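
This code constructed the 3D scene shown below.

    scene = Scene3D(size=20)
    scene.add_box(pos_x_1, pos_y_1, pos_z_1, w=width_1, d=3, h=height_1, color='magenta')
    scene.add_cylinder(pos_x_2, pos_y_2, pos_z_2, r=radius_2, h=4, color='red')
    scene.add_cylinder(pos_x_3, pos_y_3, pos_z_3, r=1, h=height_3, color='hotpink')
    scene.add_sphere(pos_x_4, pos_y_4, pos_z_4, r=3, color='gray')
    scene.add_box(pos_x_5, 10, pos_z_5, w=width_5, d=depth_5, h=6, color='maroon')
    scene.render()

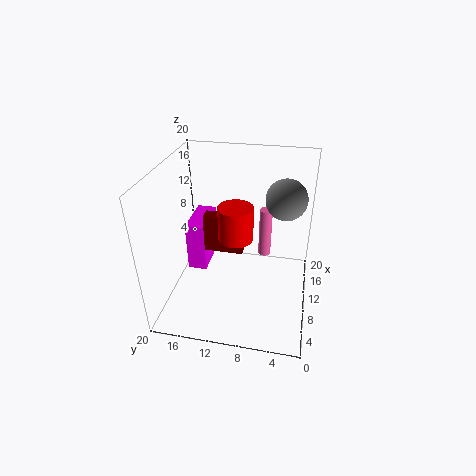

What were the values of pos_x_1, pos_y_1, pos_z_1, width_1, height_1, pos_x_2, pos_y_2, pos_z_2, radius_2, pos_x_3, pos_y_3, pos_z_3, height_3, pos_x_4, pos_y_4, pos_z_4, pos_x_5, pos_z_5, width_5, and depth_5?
pos_x_1 = 13
pos_y_1 = 16
pos_z_1 = 1
width_1 = 7
height_1 = 8
pos_x_2 = 4
pos_y_2 = 9
pos_z_2 = 14
radius_2 = 2
pos_x_3 = 17
pos_y_3 = 7
pos_z_3 = 3
height_3 = 8
pos_x_4 = 15
pos_y_4 = 4
pos_z_4 = 14
pos_x_5 = 13
pos_z_5 = 5
width_5 = 2
depth_5 = 6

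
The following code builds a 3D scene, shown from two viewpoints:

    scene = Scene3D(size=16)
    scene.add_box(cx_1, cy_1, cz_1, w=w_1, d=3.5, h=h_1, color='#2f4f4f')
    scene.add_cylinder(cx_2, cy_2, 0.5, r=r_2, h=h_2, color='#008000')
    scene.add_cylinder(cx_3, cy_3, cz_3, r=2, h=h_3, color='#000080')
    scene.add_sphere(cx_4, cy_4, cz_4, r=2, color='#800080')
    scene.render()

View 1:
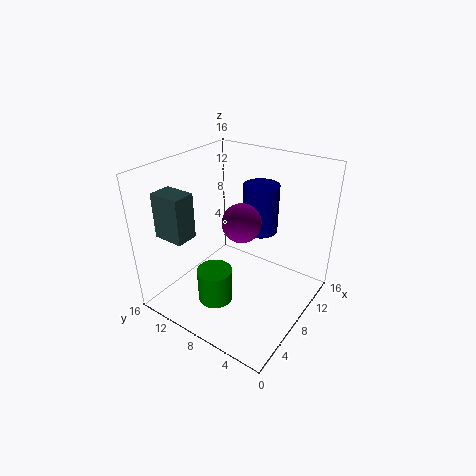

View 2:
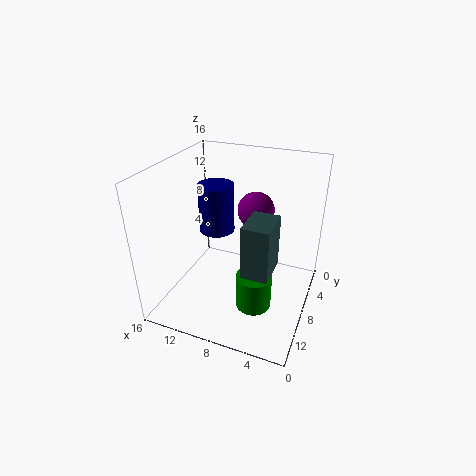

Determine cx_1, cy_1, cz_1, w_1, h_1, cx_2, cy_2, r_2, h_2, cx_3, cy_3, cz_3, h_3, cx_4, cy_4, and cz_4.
cx_1 = 2.5; cy_1 = 11.5; cz_1 = 8.5; w_1 = 2.5; h_1 = 5; cx_2 = 5.5; cy_2 = 9.5; r_2 = 2; h_2 = 4; cx_3 = 11; cy_3 = 7; cz_3 = 8; h_3 = 5.5; cx_4 = 6.5; cy_4 = 6.5; cz_4 = 11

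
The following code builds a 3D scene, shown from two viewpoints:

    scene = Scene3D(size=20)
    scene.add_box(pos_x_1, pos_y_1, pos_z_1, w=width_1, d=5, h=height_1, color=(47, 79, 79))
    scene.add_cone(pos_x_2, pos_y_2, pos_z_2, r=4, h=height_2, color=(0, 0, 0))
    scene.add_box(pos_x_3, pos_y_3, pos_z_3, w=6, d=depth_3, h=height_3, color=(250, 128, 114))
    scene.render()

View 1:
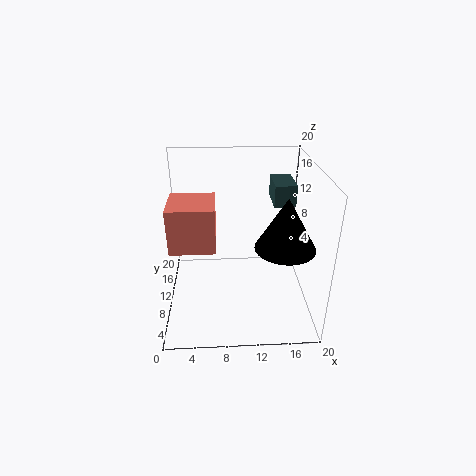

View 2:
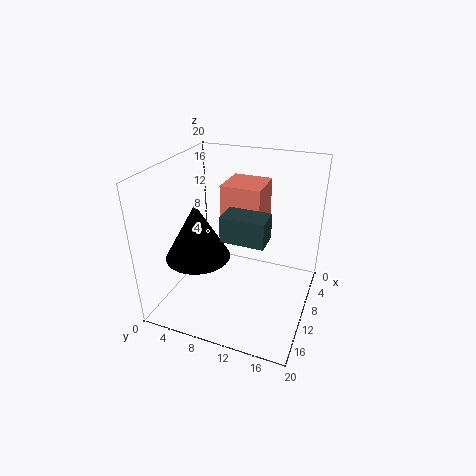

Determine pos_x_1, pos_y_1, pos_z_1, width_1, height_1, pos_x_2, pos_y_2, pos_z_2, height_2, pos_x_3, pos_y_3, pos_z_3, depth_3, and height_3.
pos_x_1 = 15
pos_y_1 = 11
pos_z_1 = 14
width_1 = 3
height_1 = 3
pos_x_2 = 16
pos_y_2 = 7
pos_z_2 = 10
height_2 = 7
pos_x_3 = 1
pos_y_3 = 6
pos_z_3 = 10
depth_3 = 6
height_3 = 6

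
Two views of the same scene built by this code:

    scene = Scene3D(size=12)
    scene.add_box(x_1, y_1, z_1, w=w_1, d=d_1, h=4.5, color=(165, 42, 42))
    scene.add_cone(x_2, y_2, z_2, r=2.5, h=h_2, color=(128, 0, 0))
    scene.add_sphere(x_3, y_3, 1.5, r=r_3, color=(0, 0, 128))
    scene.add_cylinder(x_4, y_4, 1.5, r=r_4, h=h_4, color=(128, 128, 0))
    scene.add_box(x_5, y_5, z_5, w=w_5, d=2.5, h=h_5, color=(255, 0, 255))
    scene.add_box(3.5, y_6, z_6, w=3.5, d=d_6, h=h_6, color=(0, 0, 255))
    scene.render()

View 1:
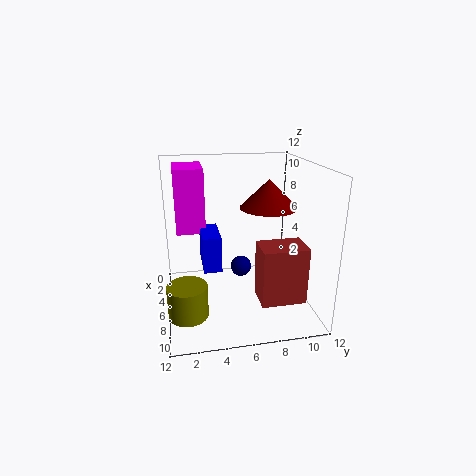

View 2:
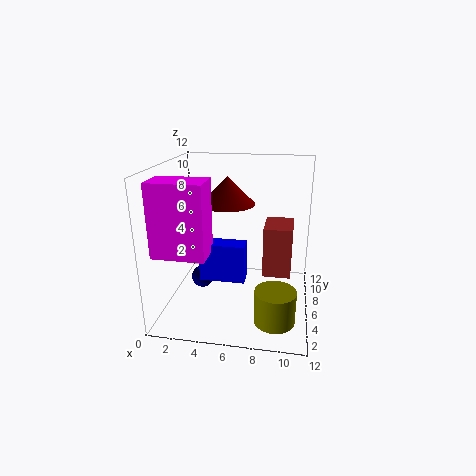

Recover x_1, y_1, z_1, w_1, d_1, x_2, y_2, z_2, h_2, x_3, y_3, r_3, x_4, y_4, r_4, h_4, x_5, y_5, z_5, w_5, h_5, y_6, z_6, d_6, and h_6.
x_1 = 8
y_1 = 7
z_1 = 2
w_1 = 2.5
d_1 = 3.5
x_2 = 4.5
y_2 = 9
z_2 = 8
h_2 = 2.5
x_3 = 2.5
y_3 = 7
r_3 = 1
x_4 = 9.5
y_4 = 1.5
r_4 = 1.5
h_4 = 2.5
x_5 = 0.5
y_5 = 1
z_5 = 6
w_5 = 4
h_5 = 5.5
y_6 = 3
z_6 = 3.5
d_6 = 1.5
h_6 = 3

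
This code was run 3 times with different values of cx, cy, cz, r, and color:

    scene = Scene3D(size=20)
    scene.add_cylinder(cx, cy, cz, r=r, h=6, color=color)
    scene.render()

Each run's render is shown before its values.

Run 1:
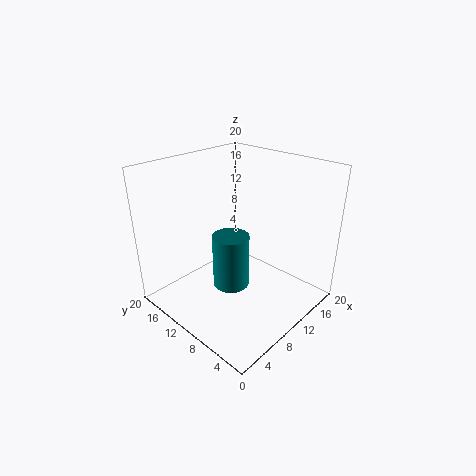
cx = 3
cy = 4.5
cz = 9
r = 2
color = 'teal'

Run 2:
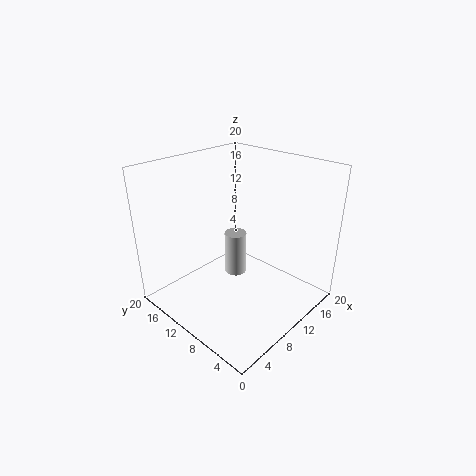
cx = 9.5
cy = 10
cz = 5
r = 1.5
color = 'lightgray'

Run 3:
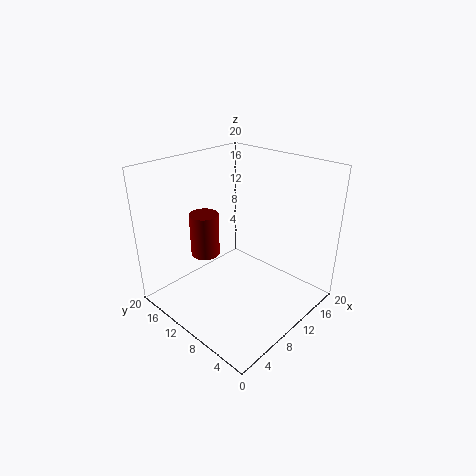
cx = 7
cy = 13.5
cz = 7.5
r = 2
color = 'maroon'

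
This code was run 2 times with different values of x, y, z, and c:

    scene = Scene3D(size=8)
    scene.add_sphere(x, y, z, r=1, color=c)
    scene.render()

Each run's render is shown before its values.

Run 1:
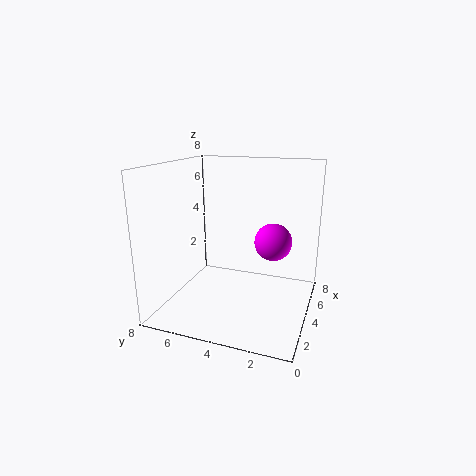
x = 4, y = 2, z = 4, c = 'magenta'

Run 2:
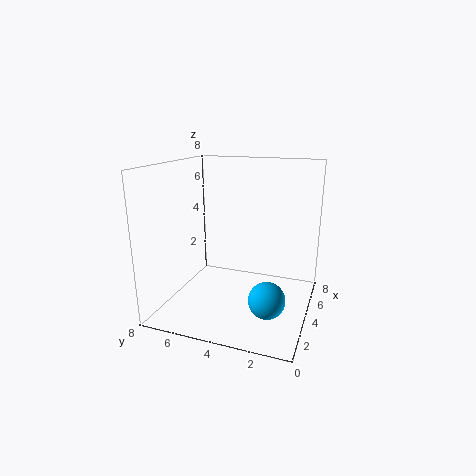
x = 3, y = 2, z = 1, c = 'deepskyblue'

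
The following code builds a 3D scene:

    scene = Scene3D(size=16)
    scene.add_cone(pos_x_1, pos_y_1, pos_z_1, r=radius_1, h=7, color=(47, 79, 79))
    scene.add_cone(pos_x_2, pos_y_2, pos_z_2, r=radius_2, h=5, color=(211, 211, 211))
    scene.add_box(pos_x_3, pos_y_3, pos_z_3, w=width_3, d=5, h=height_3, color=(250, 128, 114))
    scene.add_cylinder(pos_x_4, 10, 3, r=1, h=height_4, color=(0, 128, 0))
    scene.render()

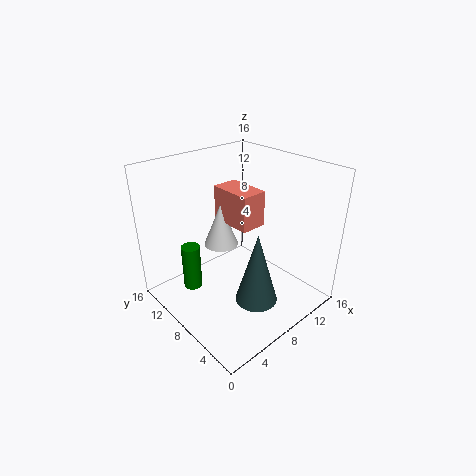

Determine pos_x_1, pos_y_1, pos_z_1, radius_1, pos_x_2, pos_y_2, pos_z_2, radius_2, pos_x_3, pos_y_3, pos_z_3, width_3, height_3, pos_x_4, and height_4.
pos_x_1 = 5; pos_y_1 = 2; pos_z_1 = 5; radius_1 = 2; pos_x_2 = 8; pos_y_2 = 11; pos_z_2 = 6; radius_2 = 2; pos_x_3 = 8; pos_y_3 = 7; pos_z_3 = 9; width_3 = 3; height_3 = 4; pos_x_4 = 3; height_4 = 5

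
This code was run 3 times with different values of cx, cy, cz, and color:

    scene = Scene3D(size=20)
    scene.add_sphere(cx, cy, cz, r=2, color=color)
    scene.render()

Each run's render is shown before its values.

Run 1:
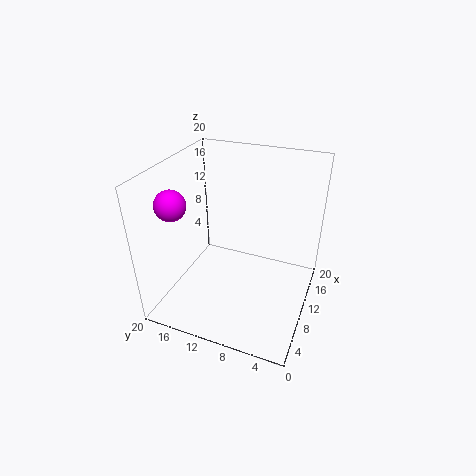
cx = 5; cy = 17; cz = 16; color = 'magenta'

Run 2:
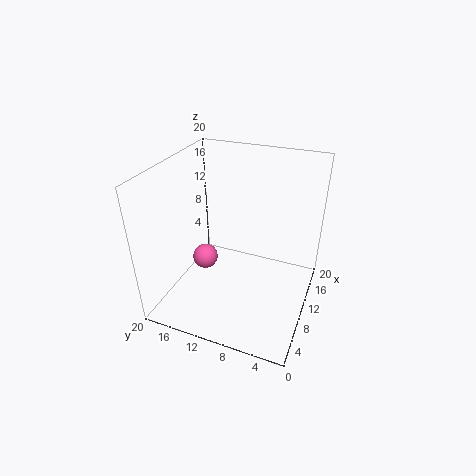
cx = 13; cy = 17; cz = 3; color = 'hotpink'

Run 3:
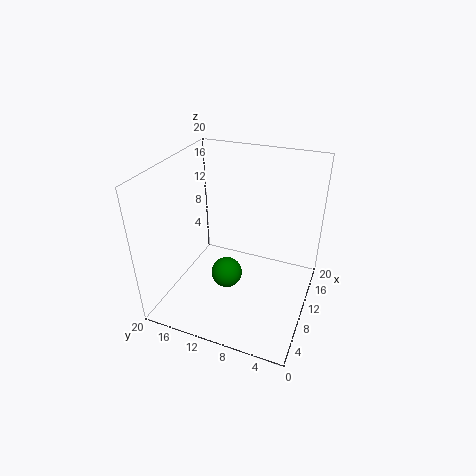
cx = 6; cy = 10; cz = 7; color = 'green'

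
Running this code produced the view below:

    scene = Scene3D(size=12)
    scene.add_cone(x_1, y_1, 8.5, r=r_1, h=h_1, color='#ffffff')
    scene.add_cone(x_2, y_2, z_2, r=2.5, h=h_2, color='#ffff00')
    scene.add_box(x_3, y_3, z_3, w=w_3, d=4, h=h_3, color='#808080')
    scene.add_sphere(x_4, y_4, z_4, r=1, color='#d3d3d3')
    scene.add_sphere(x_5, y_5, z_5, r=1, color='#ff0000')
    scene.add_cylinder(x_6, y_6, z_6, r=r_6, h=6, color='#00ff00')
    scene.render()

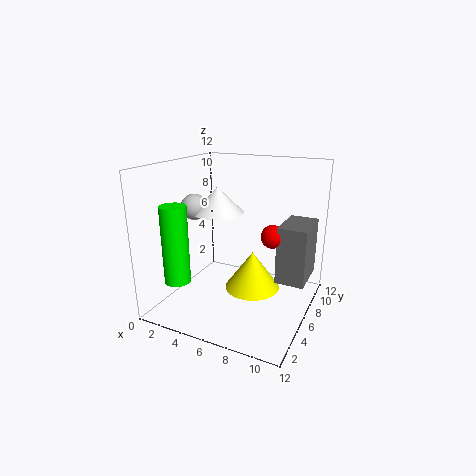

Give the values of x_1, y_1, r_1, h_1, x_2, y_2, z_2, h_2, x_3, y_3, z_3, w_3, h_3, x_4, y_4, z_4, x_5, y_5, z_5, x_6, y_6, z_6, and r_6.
x_1 = 5
y_1 = 4.5
r_1 = 2
h_1 = 2
x_2 = 6.5
y_2 = 8
z_2 = 0.5
h_2 = 3.5
x_3 = 9
y_3 = 7
z_3 = 2
w_3 = 2.5
h_3 = 5
x_4 = 3.5
y_4 = 3.5
z_4 = 9
x_5 = 8.5
y_5 = 7.5
z_5 = 6
x_6 = 3
y_6 = 1.5
z_6 = 3.5
r_6 = 1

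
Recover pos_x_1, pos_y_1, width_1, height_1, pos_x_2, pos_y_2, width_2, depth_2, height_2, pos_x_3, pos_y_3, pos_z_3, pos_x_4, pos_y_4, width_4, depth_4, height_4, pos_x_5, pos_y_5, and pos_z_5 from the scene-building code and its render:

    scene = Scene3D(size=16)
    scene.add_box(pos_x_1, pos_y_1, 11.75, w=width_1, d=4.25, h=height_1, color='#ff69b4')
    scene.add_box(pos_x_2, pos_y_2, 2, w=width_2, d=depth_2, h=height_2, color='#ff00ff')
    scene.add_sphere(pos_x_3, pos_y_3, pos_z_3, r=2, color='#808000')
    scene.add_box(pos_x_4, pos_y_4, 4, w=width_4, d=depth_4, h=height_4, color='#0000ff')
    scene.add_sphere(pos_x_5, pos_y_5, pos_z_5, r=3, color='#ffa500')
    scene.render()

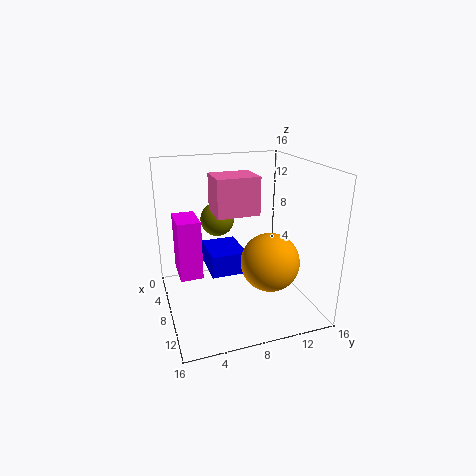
pos_x_1 = 8.25
pos_y_1 = 4.75
width_1 = 3.5
height_1 = 3.75
pos_x_2 = 0.75
pos_y_2 = 1.75
width_2 = 4.5
depth_2 = 2.75
height_2 = 7.25
pos_x_3 = 4
pos_y_3 = 6.75
pos_z_3 = 9
pos_x_4 = 4
pos_y_4 = 4.75
width_4 = 5
depth_4 = 4
height_4 = 2.5
pos_x_5 = 12.25
pos_y_5 = 10
pos_z_5 = 6.75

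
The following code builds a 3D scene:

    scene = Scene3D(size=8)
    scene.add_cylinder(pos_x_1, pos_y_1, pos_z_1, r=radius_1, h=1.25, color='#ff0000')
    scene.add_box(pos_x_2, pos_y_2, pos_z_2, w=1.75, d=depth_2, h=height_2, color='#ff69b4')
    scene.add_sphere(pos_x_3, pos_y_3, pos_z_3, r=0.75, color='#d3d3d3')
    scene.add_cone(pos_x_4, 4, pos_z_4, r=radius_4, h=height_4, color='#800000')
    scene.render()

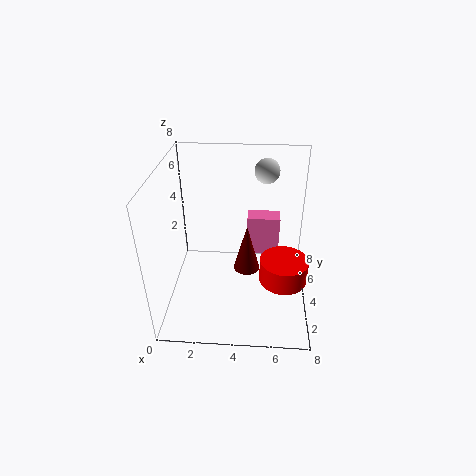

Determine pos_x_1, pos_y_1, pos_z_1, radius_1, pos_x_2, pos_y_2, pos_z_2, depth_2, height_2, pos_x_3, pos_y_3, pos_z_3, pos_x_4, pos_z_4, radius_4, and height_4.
pos_x_1 = 6.5, pos_y_1 = 2.5, pos_z_1 = 2.5, radius_1 = 1.25, pos_x_2 = 4.5, pos_y_2 = 4, pos_z_2 = 3, depth_2 = 1, height_2 = 2.25, pos_x_3 = 5.5, pos_y_3 = 7, pos_z_3 = 6.75, pos_x_4 = 4.5, pos_z_4 = 2, radius_4 = 0.75, height_4 = 2.75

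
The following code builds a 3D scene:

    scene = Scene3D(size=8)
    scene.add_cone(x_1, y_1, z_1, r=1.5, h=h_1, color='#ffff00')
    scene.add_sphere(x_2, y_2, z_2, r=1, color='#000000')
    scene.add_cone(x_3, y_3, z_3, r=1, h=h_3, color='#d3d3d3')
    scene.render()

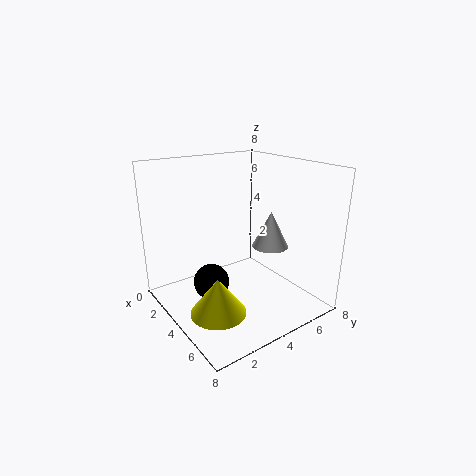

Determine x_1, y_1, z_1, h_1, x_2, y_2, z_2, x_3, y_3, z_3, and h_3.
x_1 = 5, y_1 = 2, z_1 = 0.5, h_1 = 2, x_2 = 3.5, y_2 = 2.5, z_2 = 1.5, x_3 = 5, y_3 = 5.5, z_3 = 3.5, h_3 = 2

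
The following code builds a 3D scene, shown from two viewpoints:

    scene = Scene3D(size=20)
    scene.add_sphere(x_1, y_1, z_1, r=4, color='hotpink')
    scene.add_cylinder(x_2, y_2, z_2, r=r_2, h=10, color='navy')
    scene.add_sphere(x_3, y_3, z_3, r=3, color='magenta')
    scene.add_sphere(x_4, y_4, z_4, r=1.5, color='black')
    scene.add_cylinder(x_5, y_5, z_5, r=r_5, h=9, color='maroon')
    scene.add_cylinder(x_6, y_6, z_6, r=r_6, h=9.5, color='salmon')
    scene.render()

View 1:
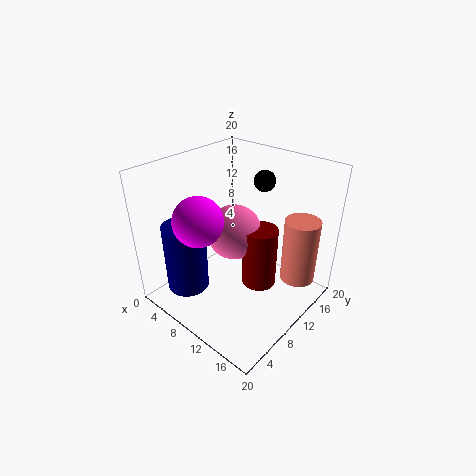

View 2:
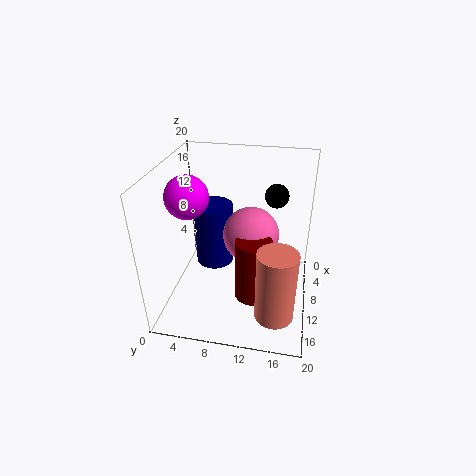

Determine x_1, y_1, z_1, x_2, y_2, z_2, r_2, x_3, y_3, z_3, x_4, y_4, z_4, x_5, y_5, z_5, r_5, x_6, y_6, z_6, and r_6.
x_1 = 8
y_1 = 11.5
z_1 = 9.5
x_2 = 4.5
y_2 = 5
z_2 = 2
r_2 = 3
x_3 = 10
y_3 = 3
z_3 = 15.5
x_4 = 10.5
y_4 = 15
z_4 = 17
x_5 = 12
y_5 = 12.5
z_5 = 2
r_5 = 2.5
x_6 = 16.5
y_6 = 16
z_6 = 3
r_6 = 2.5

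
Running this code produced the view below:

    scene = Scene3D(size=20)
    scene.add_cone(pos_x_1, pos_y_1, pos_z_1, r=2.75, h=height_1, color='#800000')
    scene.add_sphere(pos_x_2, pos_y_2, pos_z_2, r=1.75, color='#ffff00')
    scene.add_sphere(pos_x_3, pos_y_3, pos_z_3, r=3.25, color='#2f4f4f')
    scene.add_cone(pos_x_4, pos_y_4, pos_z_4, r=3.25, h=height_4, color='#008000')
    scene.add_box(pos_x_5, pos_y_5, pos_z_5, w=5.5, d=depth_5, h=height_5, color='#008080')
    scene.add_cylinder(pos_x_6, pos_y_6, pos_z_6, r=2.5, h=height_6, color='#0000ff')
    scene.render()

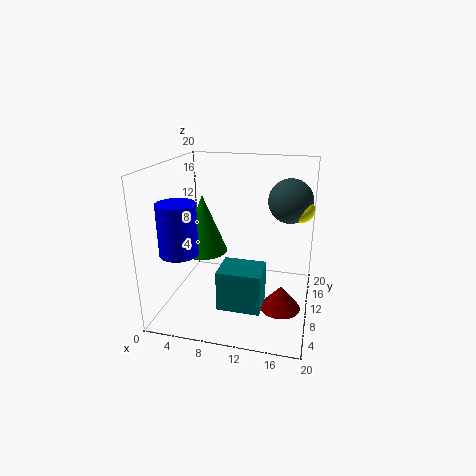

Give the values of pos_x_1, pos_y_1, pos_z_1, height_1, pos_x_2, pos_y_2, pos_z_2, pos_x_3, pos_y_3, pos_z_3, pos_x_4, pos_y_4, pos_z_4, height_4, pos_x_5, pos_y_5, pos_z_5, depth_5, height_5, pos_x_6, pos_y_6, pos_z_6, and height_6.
pos_x_1 = 16.5; pos_y_1 = 7.75; pos_z_1 = 1.25; height_1 = 3.25; pos_x_2 = 18.25; pos_y_2 = 14.5; pos_z_2 = 13.25; pos_x_3 = 16.5; pos_y_3 = 15.25; pos_z_3 = 14.25; pos_x_4 = 5.25; pos_y_4 = 9.25; pos_z_4 = 8; height_4 = 8; pos_x_5 = 9; pos_y_5 = 2.75; pos_z_5 = 3; depth_5 = 4.5; height_5 = 5.25; pos_x_6 = 3.5; pos_y_6 = 4.75; pos_z_6 = 9.25; height_6 = 6.75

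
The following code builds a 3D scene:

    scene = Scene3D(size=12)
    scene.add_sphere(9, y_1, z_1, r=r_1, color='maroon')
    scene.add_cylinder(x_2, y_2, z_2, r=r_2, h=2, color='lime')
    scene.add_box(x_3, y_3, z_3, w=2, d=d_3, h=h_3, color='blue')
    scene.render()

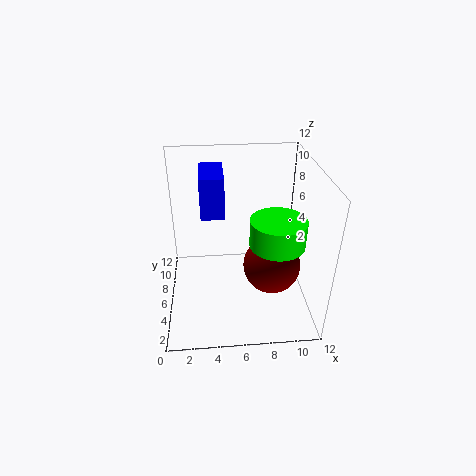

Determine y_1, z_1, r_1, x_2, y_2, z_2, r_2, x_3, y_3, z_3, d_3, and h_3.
y_1 = 6; z_1 = 3; r_1 = 2.5; x_2 = 8.5; y_2 = 2.5; z_2 = 7.5; r_2 = 2; x_3 = 3; y_3 = 6.5; z_3 = 7.5; d_3 = 4; h_3 = 3.5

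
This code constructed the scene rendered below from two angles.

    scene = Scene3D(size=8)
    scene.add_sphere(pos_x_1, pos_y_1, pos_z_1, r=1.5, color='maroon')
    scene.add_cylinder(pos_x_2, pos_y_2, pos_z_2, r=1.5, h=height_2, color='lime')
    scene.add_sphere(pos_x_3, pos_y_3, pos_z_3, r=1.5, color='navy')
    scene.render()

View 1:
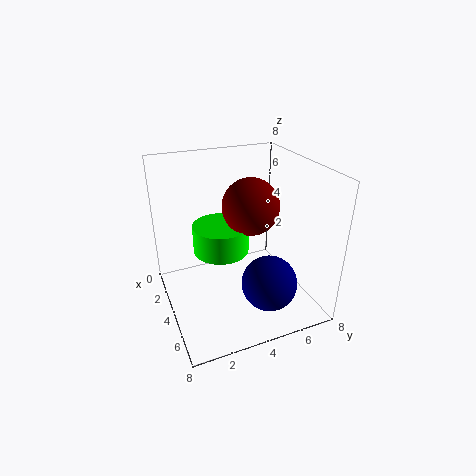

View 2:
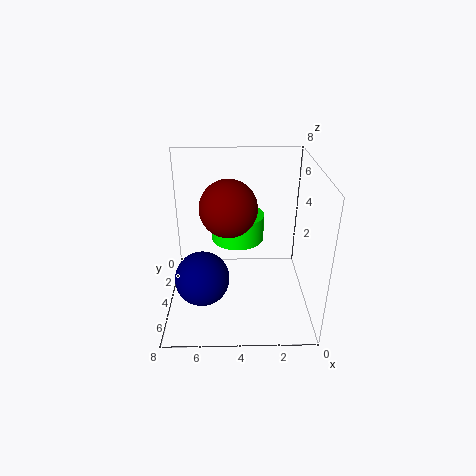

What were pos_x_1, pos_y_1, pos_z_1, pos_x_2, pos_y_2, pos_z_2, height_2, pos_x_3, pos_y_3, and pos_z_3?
pos_x_1 = 4.5, pos_y_1 = 4.5, pos_z_1 = 6, pos_x_2 = 4, pos_y_2 = 3, pos_z_2 = 3.5, height_2 = 1.5, pos_x_3 = 6, pos_y_3 = 5, pos_z_3 = 2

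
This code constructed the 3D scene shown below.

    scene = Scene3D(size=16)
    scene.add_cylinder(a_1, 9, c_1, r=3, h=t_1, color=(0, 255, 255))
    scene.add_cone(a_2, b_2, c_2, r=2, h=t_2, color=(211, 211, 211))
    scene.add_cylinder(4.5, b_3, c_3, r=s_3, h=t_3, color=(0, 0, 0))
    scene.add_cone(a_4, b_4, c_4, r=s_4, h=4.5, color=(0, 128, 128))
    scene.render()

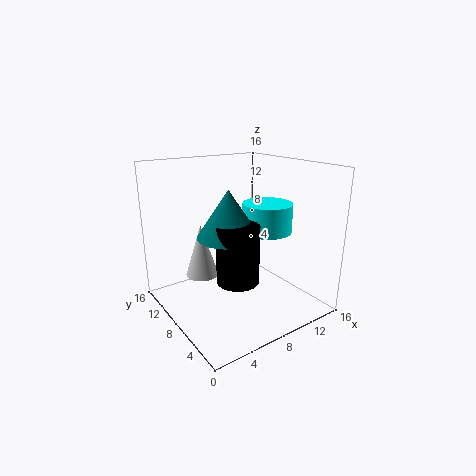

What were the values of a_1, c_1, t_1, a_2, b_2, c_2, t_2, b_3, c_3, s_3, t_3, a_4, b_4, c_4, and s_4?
a_1 = 13, c_1 = 7.5, t_1 = 3.5, a_2 = 6, b_2 = 13, c_2 = 2, t_2 = 6.5, b_3 = 3, c_3 = 6, s_3 = 2, t_3 = 5.5, a_4 = 4.5, b_4 = 4.5, c_4 = 10, s_4 = 3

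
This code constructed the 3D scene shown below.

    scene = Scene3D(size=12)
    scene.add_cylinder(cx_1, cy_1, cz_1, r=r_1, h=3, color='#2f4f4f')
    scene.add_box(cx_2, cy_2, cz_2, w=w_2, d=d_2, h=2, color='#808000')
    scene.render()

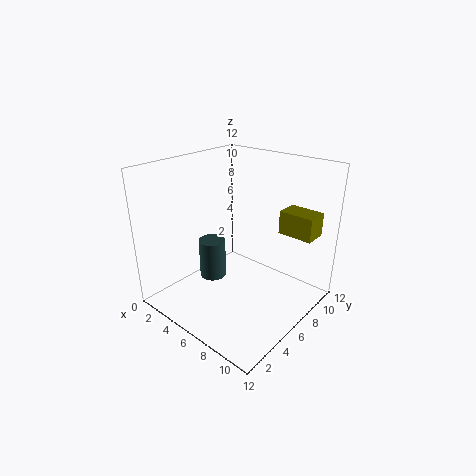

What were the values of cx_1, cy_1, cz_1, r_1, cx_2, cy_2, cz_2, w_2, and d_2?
cx_1 = 6, cy_1 = 3, cz_1 = 4, r_1 = 1, cx_2 = 8, cy_2 = 9, cz_2 = 6, w_2 = 3, d_2 = 2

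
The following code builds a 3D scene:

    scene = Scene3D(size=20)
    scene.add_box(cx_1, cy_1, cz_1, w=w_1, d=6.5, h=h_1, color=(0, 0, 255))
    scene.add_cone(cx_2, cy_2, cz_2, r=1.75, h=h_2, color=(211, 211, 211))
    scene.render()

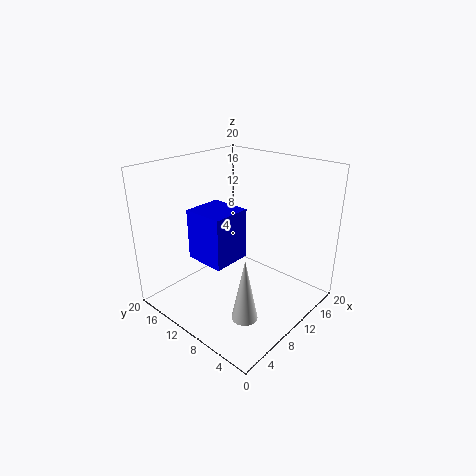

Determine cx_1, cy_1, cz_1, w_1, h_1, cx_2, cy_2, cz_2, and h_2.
cx_1 = 8.5; cy_1 = 12.5; cz_1 = 4.25; w_1 = 6.25; h_1 = 8; cx_2 = 6.25; cy_2 = 5.5; cz_2 = 1; h_2 = 8.75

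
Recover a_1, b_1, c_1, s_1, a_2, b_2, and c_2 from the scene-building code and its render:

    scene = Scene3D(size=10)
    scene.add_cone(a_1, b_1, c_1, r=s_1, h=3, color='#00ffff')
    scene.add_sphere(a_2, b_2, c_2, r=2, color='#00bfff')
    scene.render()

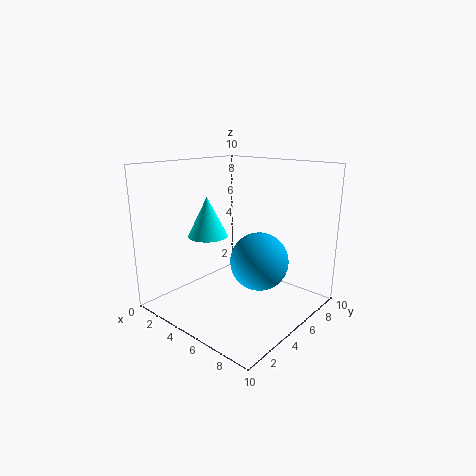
a_1 = 2, b_1 = 5, c_1 = 4.5, s_1 = 1.5, a_2 = 6.5, b_2 = 5.5, c_2 = 3.5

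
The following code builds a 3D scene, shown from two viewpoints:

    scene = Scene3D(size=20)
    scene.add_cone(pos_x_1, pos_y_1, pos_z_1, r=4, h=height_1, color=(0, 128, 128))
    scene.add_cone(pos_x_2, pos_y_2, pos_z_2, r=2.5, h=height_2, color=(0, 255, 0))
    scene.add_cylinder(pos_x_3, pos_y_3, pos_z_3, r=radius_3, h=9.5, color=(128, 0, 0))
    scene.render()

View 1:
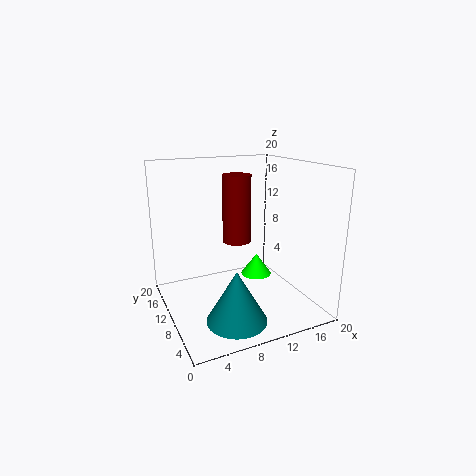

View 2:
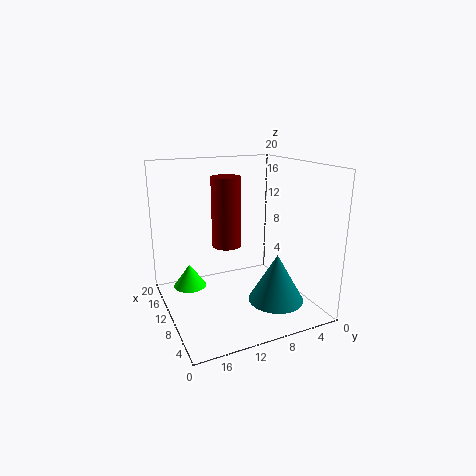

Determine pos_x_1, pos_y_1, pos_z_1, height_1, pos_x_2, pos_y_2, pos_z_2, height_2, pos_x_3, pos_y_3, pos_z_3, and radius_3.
pos_x_1 = 7.5
pos_y_1 = 5
pos_z_1 = 0.5
height_1 = 7
pos_x_2 = 16
pos_y_2 = 15.5
pos_z_2 = 1
height_2 = 3.5
pos_x_3 = 10.5
pos_y_3 = 11.5
pos_z_3 = 9
radius_3 = 2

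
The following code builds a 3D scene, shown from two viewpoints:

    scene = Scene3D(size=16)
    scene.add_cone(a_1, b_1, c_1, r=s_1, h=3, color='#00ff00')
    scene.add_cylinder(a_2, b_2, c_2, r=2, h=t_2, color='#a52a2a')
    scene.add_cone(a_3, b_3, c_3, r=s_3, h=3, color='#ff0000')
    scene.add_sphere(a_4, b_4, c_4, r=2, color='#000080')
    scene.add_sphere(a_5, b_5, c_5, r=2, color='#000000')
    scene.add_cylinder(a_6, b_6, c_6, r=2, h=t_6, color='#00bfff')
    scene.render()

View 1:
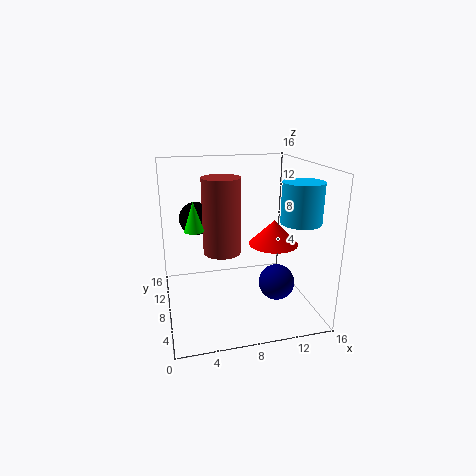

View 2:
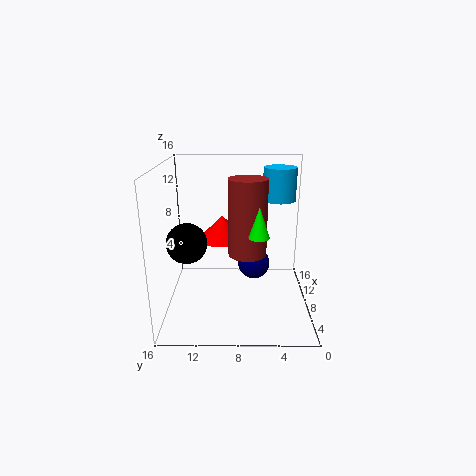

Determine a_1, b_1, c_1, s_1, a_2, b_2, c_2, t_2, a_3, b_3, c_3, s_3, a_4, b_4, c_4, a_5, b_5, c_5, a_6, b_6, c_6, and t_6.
a_1 = 3; b_1 = 6; c_1 = 10; s_1 = 1; a_2 = 6; b_2 = 7; c_2 = 7; t_2 = 8; a_3 = 13; b_3 = 10; c_3 = 6; s_3 = 3; a_4 = 12; b_4 = 6; c_4 = 3; a_5 = 4; b_5 = 13; c_5 = 9; a_6 = 13; b_6 = 3; c_6 = 11; t_6 = 4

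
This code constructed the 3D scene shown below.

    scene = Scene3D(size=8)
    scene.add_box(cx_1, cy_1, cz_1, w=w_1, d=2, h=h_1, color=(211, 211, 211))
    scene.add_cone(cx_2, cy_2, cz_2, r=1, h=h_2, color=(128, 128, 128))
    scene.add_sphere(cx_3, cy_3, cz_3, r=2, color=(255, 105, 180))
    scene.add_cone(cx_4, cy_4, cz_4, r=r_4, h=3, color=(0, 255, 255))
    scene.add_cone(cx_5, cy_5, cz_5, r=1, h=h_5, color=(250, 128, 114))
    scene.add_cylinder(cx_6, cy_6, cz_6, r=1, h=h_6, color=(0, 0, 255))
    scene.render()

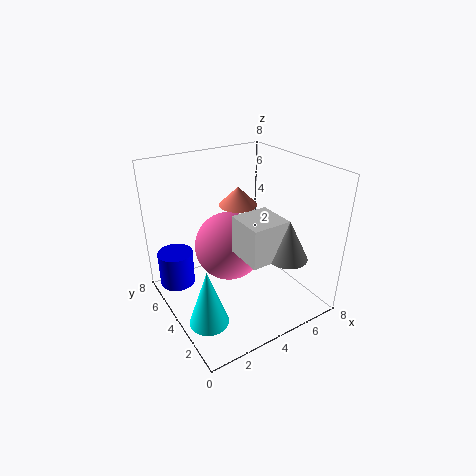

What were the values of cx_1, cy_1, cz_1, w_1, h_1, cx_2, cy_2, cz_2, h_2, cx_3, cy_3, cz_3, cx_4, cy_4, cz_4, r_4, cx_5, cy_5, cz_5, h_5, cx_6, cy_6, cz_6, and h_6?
cx_1 = 3
cy_1 = 1
cz_1 = 4
w_1 = 2
h_1 = 2
cx_2 = 5
cy_2 = 1
cz_2 = 4
h_2 = 2
cx_3 = 4
cy_3 = 5
cz_3 = 3
cx_4 = 1
cy_4 = 2
cz_4 = 1
r_4 = 1
cx_5 = 4
cy_5 = 4
cz_5 = 6
h_5 = 1
cx_6 = 1
cy_6 = 6
cz_6 = 1
h_6 = 2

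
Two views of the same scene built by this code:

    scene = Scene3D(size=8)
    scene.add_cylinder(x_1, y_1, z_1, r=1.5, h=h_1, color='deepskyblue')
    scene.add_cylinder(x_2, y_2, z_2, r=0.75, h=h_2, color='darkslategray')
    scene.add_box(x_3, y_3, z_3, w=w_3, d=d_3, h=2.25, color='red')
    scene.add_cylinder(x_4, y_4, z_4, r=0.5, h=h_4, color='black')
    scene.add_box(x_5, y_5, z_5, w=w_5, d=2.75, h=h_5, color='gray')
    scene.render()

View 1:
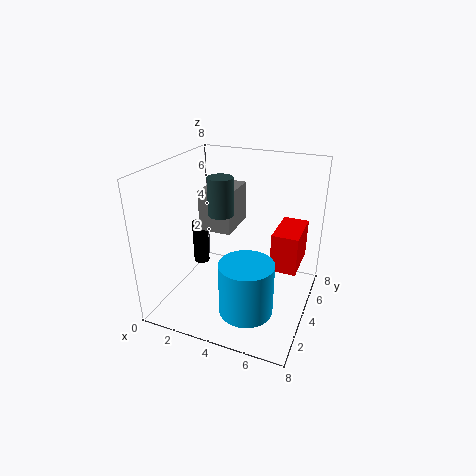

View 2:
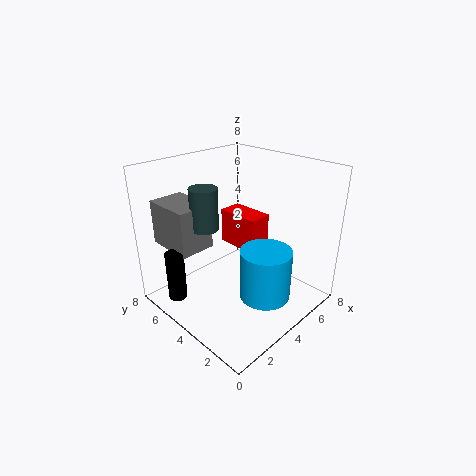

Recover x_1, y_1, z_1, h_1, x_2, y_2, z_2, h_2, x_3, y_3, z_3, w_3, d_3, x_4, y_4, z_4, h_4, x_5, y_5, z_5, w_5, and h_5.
x_1 = 5, y_1 = 2.75, z_1 = 0.25, h_1 = 3, x_2 = 2.5, y_2 = 5, z_2 = 4.75, h_2 = 2.25, x_3 = 5.75, y_3 = 4.5, z_3 = 2, w_3 = 1.5, d_3 = 2.75, x_4 = 0.75, y_4 = 5.5, z_4 = 1, h_4 = 2.75, x_5 = 1, y_5 = 5, z_5 = 3.5, w_5 = 2, h_5 = 2.5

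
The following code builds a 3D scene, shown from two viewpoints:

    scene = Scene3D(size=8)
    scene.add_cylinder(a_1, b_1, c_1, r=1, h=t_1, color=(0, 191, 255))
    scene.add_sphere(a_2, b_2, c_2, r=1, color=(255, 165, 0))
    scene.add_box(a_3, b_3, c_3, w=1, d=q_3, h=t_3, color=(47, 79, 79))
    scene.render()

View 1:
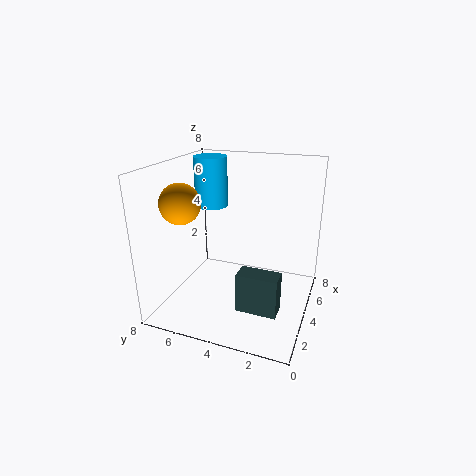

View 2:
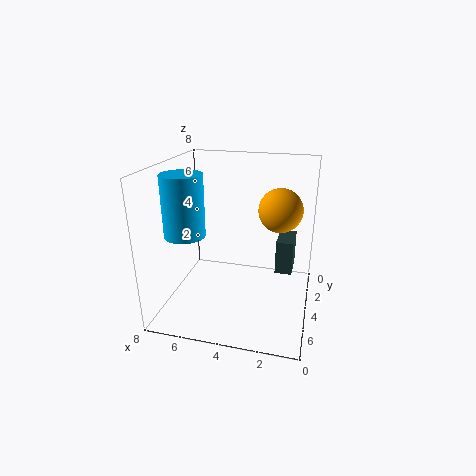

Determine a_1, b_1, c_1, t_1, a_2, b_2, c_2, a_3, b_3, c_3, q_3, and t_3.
a_1 = 6
b_1 = 6.5
c_1 = 5
t_1 = 3
a_2 = 1.5
b_2 = 6
c_2 = 6.5
a_3 = 1
b_3 = 1
c_3 = 1.5
q_3 = 2
t_3 = 2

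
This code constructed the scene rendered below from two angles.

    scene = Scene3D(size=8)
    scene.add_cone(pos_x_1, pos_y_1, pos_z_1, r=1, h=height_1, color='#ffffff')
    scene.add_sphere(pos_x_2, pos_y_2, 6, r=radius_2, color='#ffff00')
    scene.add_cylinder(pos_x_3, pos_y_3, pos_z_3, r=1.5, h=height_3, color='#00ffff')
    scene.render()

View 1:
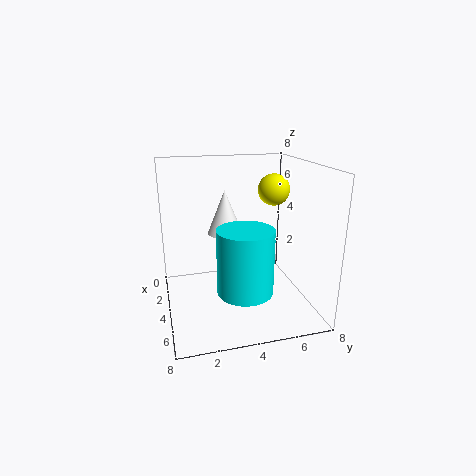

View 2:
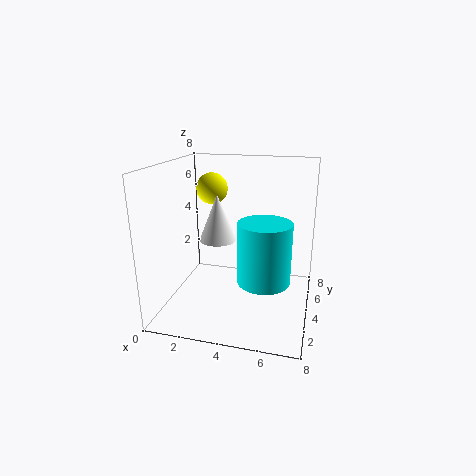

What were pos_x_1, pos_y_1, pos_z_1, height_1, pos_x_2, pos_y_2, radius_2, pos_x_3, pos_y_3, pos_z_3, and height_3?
pos_x_1 = 3; pos_y_1 = 3.5; pos_z_1 = 4; height_1 = 2.5; pos_x_2 = 1.5; pos_y_2 = 7; radius_2 = 1; pos_x_3 = 5.5; pos_y_3 = 4; pos_z_3 = 1.5; height_3 = 3.5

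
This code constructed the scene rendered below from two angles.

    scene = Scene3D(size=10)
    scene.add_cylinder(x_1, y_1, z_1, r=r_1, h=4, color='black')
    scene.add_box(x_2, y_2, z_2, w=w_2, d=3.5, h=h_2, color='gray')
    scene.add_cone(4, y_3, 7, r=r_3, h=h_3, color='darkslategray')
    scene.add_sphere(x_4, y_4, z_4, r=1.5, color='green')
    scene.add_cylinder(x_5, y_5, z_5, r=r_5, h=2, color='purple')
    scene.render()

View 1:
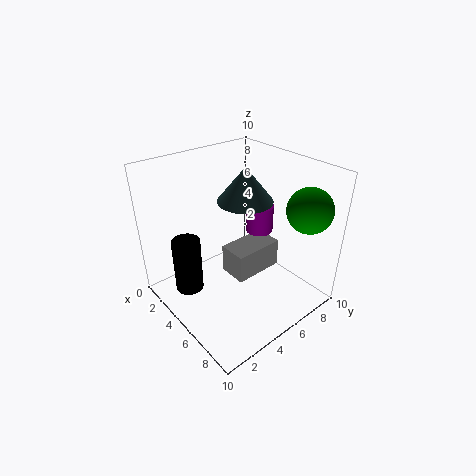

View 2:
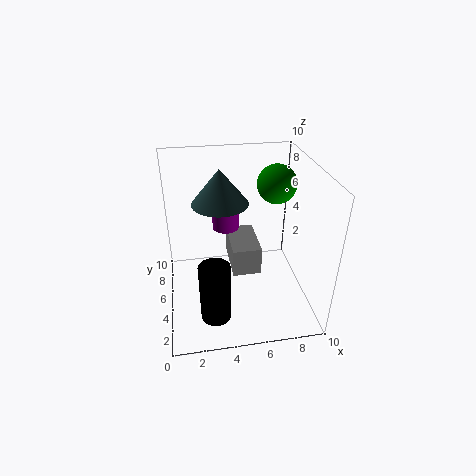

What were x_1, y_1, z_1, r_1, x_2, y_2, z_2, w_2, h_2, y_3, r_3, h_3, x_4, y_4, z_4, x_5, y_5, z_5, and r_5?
x_1 = 3; y_1 = 2; z_1 = 1; r_1 = 1; x_2 = 4.5; y_2 = 4; z_2 = 2.5; w_2 = 2; h_2 = 2; y_3 = 6.5; r_3 = 2; h_3 = 2.5; x_4 = 8.5; y_4 = 8; z_4 = 7.5; x_5 = 4.5; y_5 = 7.5; z_5 = 4.5; r_5 = 1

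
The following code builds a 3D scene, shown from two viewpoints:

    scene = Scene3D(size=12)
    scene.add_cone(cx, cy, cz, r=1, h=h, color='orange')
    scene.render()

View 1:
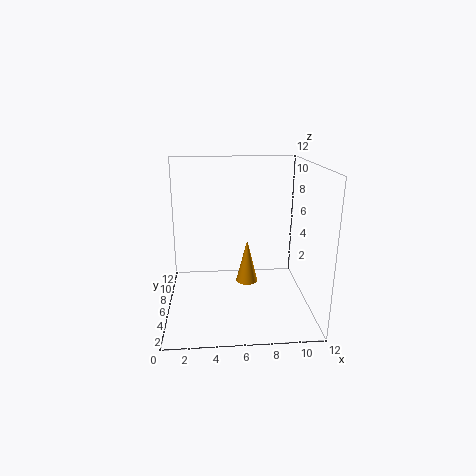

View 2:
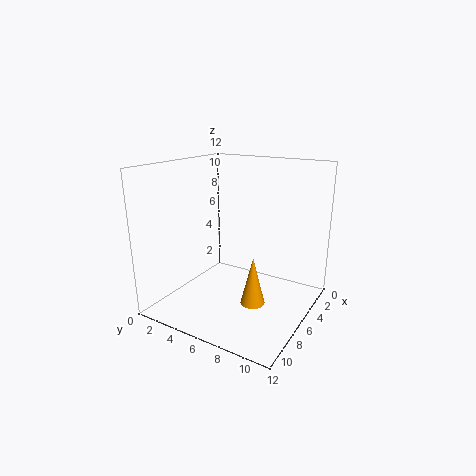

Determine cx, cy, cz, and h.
cx = 7, cy = 8, cz = 1, h = 4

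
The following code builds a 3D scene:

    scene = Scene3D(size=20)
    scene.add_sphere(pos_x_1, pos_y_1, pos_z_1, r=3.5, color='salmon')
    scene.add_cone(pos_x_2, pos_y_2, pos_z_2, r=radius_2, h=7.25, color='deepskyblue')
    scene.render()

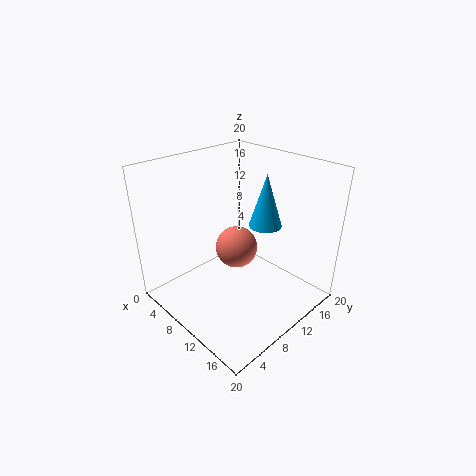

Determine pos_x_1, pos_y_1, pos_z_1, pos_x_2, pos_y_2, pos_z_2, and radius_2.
pos_x_1 = 4.25, pos_y_1 = 15.25, pos_z_1 = 3.75, pos_x_2 = 12.25, pos_y_2 = 13, pos_z_2 = 11.75, radius_2 = 2.25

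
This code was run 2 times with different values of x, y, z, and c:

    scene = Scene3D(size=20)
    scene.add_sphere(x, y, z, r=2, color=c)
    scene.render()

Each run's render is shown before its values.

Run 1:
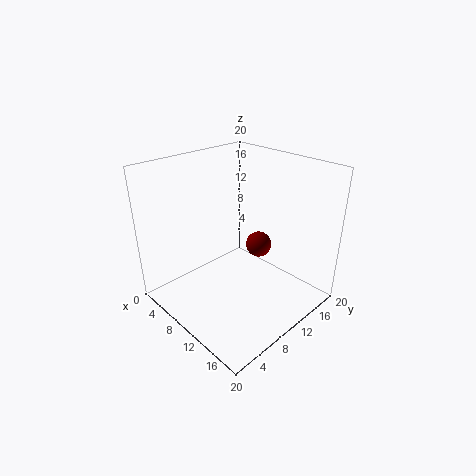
x = 8.5, y = 16, z = 6, c = 'maroon'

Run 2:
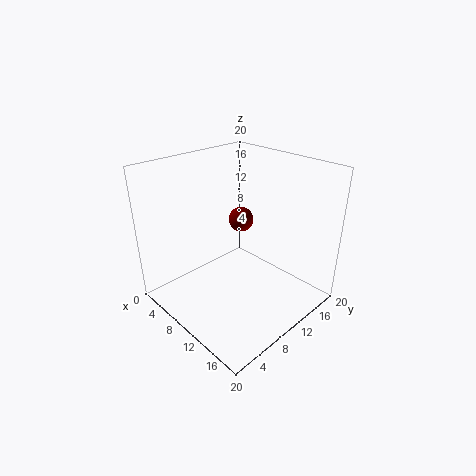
x = 4.5, y = 16, z = 9, c = 'maroon'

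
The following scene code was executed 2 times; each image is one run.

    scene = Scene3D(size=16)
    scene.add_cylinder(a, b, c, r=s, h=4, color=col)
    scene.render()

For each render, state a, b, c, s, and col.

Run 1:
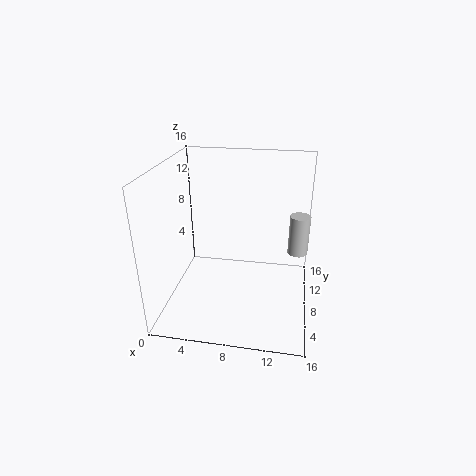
a = 14.5, b = 6, c = 8, s = 1, col = 'lightgray'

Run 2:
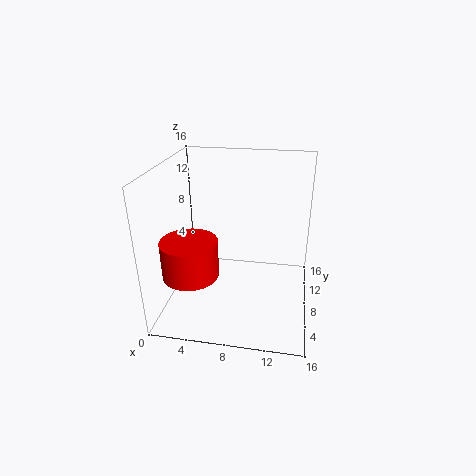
a = 3.5, b = 4.5, c = 5, s = 3, col = 'red'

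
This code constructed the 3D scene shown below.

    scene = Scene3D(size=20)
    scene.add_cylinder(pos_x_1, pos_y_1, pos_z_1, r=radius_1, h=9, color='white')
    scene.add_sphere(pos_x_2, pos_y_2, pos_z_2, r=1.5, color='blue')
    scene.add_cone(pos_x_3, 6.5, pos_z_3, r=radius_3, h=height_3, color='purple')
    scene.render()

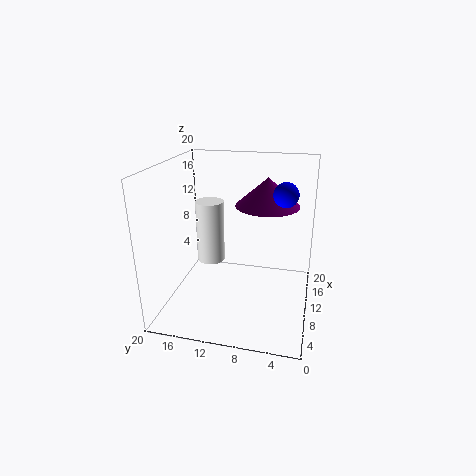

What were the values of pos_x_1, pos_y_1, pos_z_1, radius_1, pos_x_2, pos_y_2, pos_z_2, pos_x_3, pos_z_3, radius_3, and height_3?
pos_x_1 = 11.5
pos_y_1 = 14.5
pos_z_1 = 5.5
radius_1 = 2
pos_x_2 = 7
pos_y_2 = 3.5
pos_z_2 = 17.5
pos_x_3 = 13
pos_z_3 = 14
radius_3 = 4.5
height_3 = 4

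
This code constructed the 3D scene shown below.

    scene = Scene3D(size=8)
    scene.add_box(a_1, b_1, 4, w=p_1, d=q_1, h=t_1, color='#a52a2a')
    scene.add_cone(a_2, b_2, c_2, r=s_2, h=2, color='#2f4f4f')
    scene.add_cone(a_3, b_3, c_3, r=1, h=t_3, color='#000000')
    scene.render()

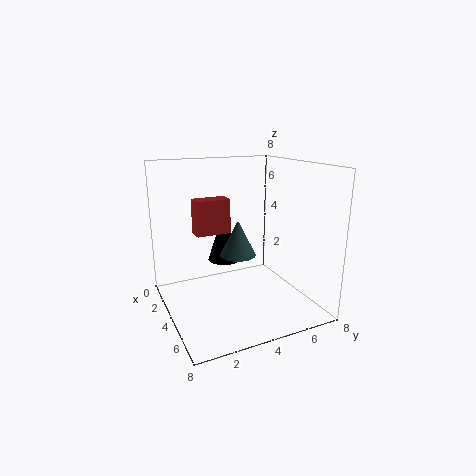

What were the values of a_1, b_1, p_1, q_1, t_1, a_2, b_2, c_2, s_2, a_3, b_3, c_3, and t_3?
a_1 = 2
b_1 = 2
p_1 = 1
q_1 = 2
t_1 = 2
a_2 = 4
b_2 = 4
c_2 = 3
s_2 = 1
a_3 = 2
b_3 = 4
c_3 = 2
t_3 = 3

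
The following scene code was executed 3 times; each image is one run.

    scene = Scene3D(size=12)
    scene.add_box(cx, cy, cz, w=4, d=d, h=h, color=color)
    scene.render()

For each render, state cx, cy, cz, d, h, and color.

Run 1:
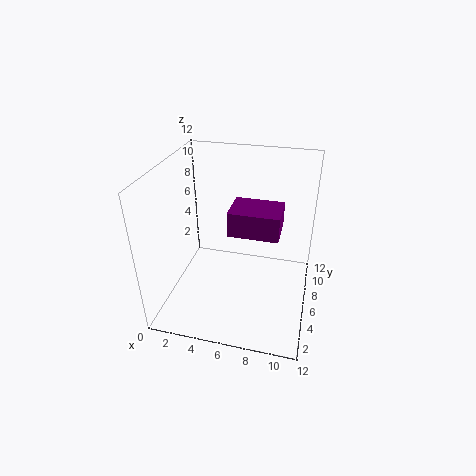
cx = 5.5, cy = 4.5, cz = 7, d = 3, h = 2, color = 'purple'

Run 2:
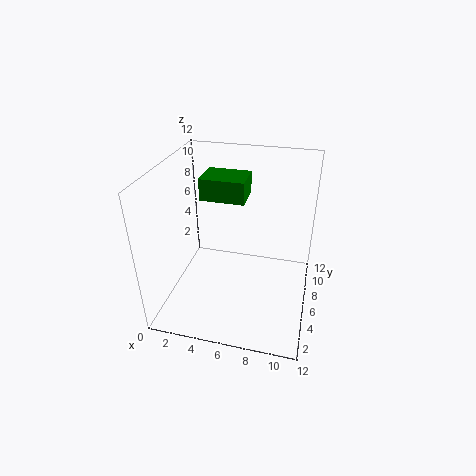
cx = 2, cy = 8, cz = 8, d = 3, h = 2, color = 'green'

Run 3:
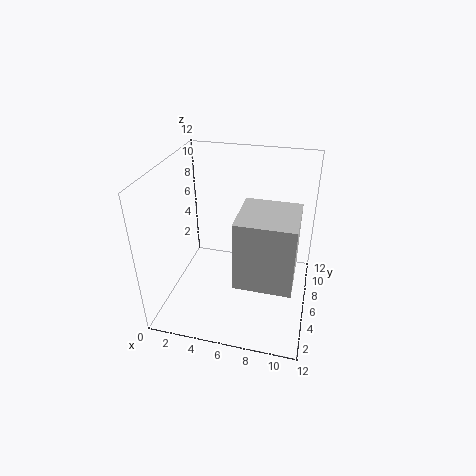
cx = 7, cy = 0.5, cz = 5.5, d = 4, h = 5, color = 'lightgray'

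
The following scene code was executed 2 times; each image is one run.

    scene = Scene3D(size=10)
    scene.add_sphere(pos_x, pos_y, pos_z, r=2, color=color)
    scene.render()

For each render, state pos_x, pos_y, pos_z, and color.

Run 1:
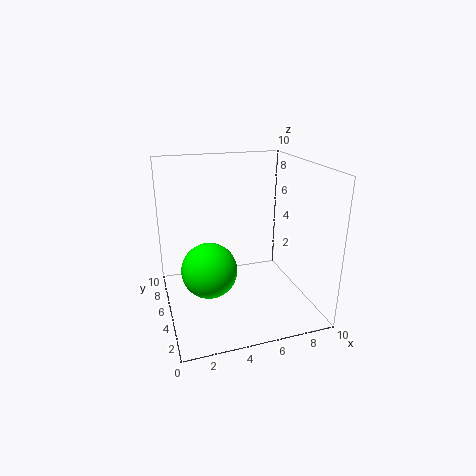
pos_x = 3; pos_y = 5.5; pos_z = 2.5; color = 'lime'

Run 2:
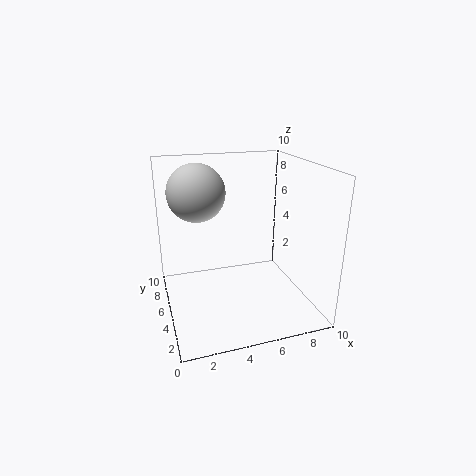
pos_x = 2.5; pos_y = 6.5; pos_z = 8; color = 'lightgray'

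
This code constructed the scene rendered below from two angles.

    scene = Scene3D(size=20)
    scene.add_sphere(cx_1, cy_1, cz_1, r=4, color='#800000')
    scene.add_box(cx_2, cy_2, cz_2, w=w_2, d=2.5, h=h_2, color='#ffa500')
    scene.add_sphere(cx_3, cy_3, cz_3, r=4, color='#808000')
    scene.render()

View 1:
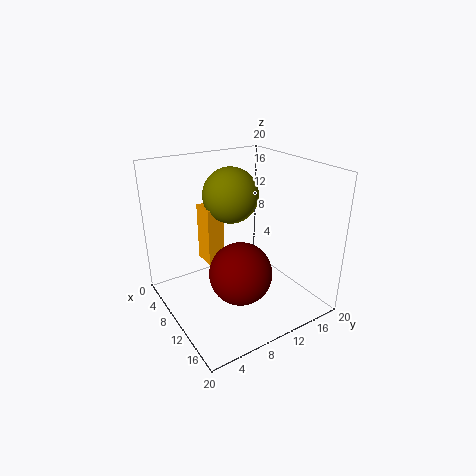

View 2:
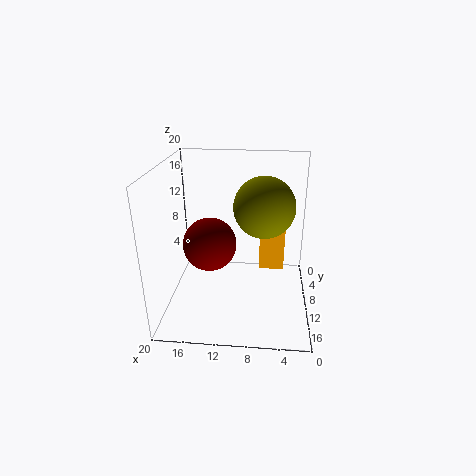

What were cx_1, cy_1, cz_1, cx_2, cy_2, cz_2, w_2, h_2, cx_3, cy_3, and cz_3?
cx_1 = 14.5, cy_1 = 7.5, cz_1 = 7.5, cx_2 = 3.5, cy_2 = 7, cz_2 = 5, w_2 = 3.5, h_2 = 8.5, cx_3 = 6.5, cy_3 = 11, cz_3 = 15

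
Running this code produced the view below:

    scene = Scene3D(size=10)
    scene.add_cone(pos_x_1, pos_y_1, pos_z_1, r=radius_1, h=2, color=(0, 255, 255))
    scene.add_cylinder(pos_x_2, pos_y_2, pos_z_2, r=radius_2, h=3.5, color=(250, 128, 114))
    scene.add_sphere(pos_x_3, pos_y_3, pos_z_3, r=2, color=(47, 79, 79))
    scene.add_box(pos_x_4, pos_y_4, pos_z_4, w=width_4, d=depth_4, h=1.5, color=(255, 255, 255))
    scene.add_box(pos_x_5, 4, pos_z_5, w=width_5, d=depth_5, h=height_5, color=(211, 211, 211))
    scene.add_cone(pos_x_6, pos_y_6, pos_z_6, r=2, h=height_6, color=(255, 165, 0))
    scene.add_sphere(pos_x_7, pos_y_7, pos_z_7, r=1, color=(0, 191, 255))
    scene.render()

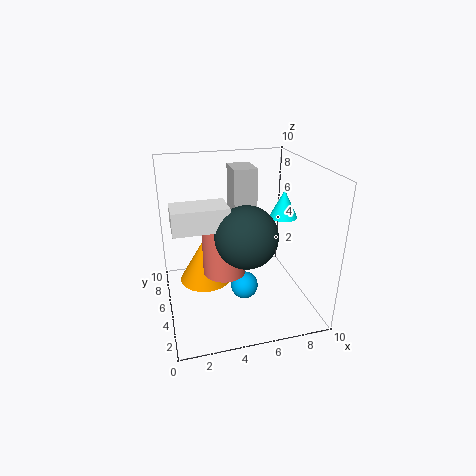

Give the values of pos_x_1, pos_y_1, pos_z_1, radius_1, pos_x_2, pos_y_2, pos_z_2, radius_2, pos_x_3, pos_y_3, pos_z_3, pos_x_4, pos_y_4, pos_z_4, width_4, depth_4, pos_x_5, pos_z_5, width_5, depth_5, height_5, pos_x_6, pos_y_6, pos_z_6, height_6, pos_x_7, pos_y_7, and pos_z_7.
pos_x_1 = 8.5
pos_y_1 = 5.5
pos_z_1 = 6
radius_1 = 1
pos_x_2 = 4
pos_y_2 = 5
pos_z_2 = 2.5
radius_2 = 1.5
pos_x_3 = 5
pos_y_3 = 3
pos_z_3 = 6
pos_x_4 = 0.5
pos_y_4 = 3
pos_z_4 = 6.5
width_4 = 3.5
depth_4 = 2
pos_x_5 = 4.5
pos_z_5 = 6
width_5 = 1.5
depth_5 = 2
height_5 = 4
pos_x_6 = 3
pos_y_6 = 7.5
pos_z_6 = 0.5
height_6 = 3.5
pos_x_7 = 5.5
pos_y_7 = 5
pos_z_7 = 1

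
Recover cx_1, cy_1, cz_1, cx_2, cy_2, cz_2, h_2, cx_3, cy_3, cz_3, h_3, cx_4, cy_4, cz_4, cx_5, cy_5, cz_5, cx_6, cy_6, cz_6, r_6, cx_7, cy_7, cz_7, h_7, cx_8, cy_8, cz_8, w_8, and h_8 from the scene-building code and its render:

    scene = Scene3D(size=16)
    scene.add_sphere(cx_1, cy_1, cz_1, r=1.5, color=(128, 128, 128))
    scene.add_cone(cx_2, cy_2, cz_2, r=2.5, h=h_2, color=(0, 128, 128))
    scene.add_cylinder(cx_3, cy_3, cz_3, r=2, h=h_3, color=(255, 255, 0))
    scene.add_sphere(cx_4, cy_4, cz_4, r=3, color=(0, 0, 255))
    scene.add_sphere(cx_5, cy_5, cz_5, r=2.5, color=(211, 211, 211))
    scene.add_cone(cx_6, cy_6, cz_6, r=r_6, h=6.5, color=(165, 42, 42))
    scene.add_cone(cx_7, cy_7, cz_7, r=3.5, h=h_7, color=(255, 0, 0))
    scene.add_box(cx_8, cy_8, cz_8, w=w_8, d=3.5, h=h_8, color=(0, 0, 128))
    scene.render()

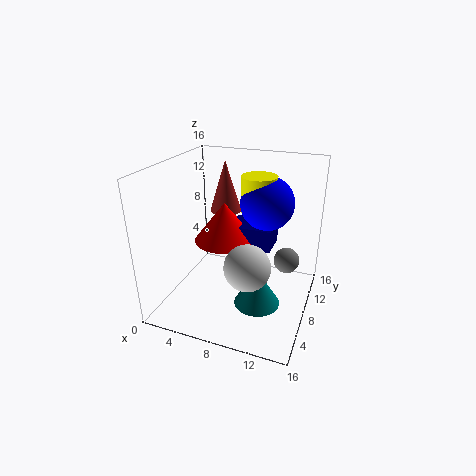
cx_1 = 13; cy_1 = 11; cz_1 = 4.5; cx_2 = 11; cy_2 = 6; cz_2 = 1.5; h_2 = 4; cx_3 = 9.5; cy_3 = 10.5; cz_3 = 10.5; h_3 = 4; cx_4 = 10.5; cy_4 = 10.5; cz_4 = 11.5; cx_5 = 10; cy_5 = 5.5; cz_5 = 6; cx_6 = 4; cy_6 = 14; cz_6 = 8.5; r_6 = 2; cx_7 = 6; cy_7 = 9; cz_7 = 7; h_7 = 4.5; cx_8 = 6.5; cy_8 = 8.5; cz_8 = 6.5; w_8 = 5; h_8 = 2.5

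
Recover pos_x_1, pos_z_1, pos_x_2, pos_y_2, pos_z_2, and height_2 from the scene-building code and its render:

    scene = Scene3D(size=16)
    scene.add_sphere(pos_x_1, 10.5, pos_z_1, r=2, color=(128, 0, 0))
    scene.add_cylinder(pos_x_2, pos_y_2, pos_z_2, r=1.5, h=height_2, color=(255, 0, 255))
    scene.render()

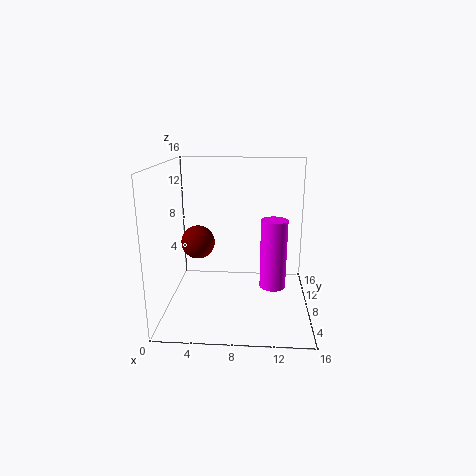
pos_x_1 = 3; pos_z_1 = 6.5; pos_x_2 = 12; pos_y_2 = 8.5; pos_z_2 = 2; height_2 = 8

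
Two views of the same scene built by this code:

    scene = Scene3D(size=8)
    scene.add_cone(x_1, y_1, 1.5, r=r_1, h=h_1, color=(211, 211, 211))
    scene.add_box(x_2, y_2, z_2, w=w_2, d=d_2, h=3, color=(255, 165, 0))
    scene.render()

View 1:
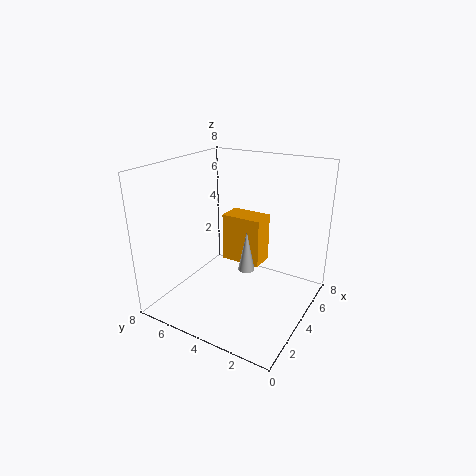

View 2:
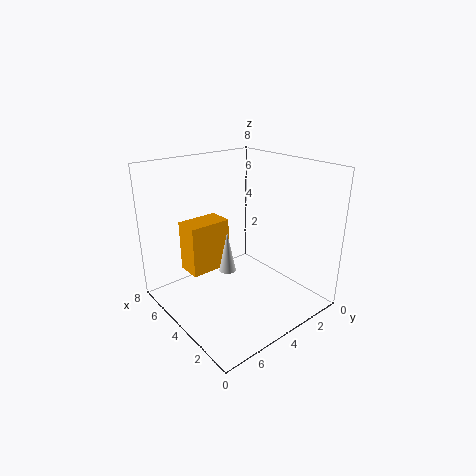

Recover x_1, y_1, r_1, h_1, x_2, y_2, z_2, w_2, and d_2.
x_1 = 5
y_1 = 4
r_1 = 0.5
h_1 = 2.5
x_2 = 5.5
y_2 = 3.5
z_2 = 1.5
w_2 = 1.5
d_2 = 2.5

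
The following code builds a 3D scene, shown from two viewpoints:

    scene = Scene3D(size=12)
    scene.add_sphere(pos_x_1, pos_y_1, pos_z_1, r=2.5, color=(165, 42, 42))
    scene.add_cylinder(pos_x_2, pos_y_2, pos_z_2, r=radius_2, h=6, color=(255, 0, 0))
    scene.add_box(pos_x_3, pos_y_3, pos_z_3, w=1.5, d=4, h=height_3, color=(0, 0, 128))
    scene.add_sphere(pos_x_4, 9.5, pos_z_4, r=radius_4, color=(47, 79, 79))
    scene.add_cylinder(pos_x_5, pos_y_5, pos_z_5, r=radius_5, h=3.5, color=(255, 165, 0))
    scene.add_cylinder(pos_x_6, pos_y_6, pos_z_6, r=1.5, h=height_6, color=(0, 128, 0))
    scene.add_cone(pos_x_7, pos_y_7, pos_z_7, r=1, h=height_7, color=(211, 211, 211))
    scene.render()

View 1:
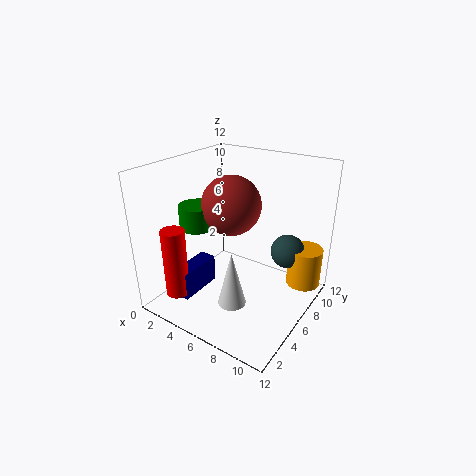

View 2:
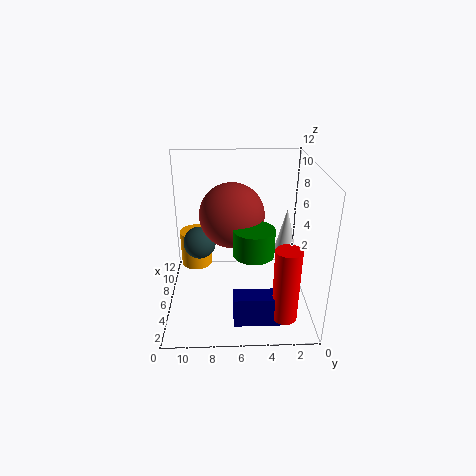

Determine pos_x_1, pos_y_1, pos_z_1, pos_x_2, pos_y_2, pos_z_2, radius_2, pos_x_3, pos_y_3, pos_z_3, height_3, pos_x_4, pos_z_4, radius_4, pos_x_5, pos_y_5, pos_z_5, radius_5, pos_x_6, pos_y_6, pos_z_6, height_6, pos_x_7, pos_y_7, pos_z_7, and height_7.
pos_x_1 = 5
pos_y_1 = 6.5
pos_z_1 = 8.5
pos_x_2 = 2
pos_y_2 = 2.5
pos_z_2 = 1
radius_2 = 1
pos_x_3 = 1.5
pos_y_3 = 2.5
pos_z_3 = 0.5
height_3 = 2.5
pos_x_4 = 9
pos_z_4 = 4
radius_4 = 1.5
pos_x_5 = 10.5
pos_y_5 = 10
pos_z_5 = 1
radius_5 = 1.5
pos_x_6 = 2.5
pos_y_6 = 5
pos_z_6 = 6.5
height_6 = 2
pos_x_7 = 8.5
pos_y_7 = 1.5
pos_z_7 = 3.5
height_7 = 4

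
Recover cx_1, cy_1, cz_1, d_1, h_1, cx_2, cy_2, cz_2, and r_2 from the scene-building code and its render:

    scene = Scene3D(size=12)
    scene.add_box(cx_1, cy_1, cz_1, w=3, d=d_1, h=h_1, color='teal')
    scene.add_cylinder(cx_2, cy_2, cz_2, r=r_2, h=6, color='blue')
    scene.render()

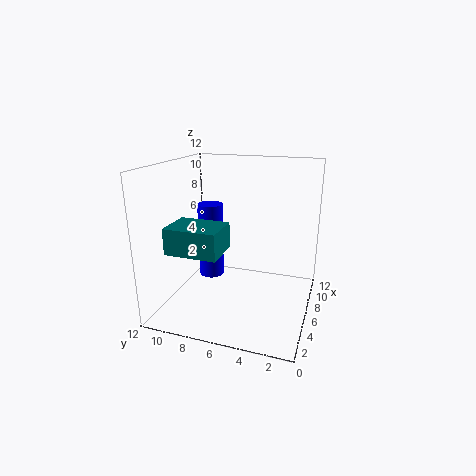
cx_1 = 1; cy_1 = 6; cz_1 = 6; d_1 = 4; h_1 = 2; cx_2 = 5; cy_2 = 8; cz_2 = 3; r_2 = 1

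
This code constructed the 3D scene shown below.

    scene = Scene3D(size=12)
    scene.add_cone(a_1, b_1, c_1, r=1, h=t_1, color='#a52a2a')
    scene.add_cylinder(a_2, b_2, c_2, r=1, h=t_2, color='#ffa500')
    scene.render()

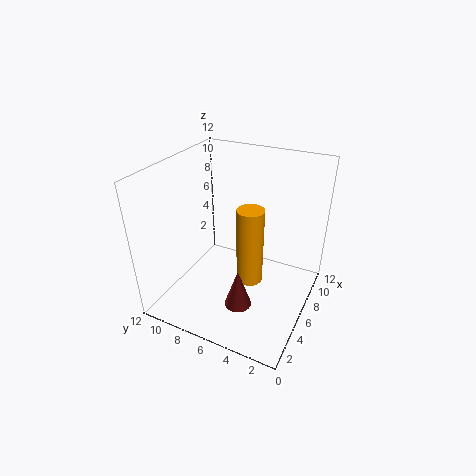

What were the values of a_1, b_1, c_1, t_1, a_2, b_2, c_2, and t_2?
a_1 = 2, b_1 = 4, c_1 = 3, t_1 = 3, a_2 = 4, b_2 = 4, c_2 = 4, t_2 = 6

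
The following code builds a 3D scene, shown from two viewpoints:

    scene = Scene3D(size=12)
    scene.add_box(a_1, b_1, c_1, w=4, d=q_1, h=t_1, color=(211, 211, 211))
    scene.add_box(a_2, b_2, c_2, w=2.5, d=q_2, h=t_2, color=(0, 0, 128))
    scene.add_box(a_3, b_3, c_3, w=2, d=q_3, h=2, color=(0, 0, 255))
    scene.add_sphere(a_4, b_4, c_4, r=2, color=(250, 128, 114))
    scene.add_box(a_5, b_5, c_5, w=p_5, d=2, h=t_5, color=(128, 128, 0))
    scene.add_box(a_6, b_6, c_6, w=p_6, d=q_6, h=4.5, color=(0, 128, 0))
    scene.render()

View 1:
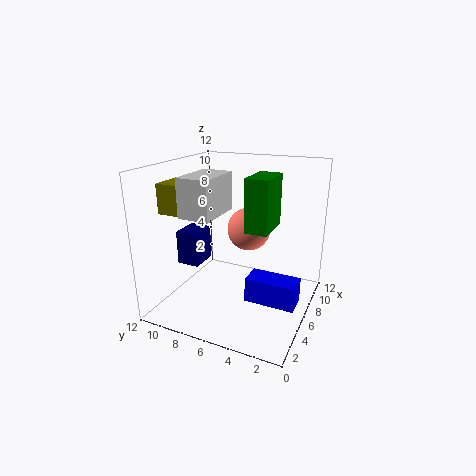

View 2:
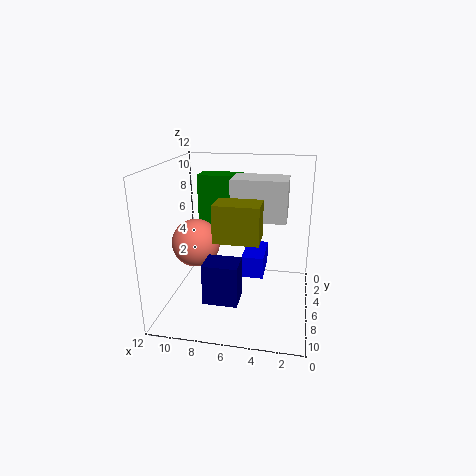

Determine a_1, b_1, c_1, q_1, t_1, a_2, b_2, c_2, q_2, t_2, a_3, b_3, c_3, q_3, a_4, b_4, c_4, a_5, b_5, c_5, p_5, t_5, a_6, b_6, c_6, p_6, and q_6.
a_1 = 2
b_1 = 6.5
c_1 = 8.5
q_1 = 2.5
t_1 = 3
a_2 = 5
b_2 = 9.5
c_2 = 3
q_2 = 2
t_2 = 3
a_3 = 4
b_3 = 0.5
c_3 = 1.5
q_3 = 4
a_4 = 9.5
b_4 = 6.5
c_4 = 5.5
a_5 = 3.5
b_5 = 10
c_5 = 8
p_5 = 3
t_5 = 2.5
a_6 = 6
b_6 = 3.5
c_6 = 6.5
p_6 = 3.5
q_6 = 2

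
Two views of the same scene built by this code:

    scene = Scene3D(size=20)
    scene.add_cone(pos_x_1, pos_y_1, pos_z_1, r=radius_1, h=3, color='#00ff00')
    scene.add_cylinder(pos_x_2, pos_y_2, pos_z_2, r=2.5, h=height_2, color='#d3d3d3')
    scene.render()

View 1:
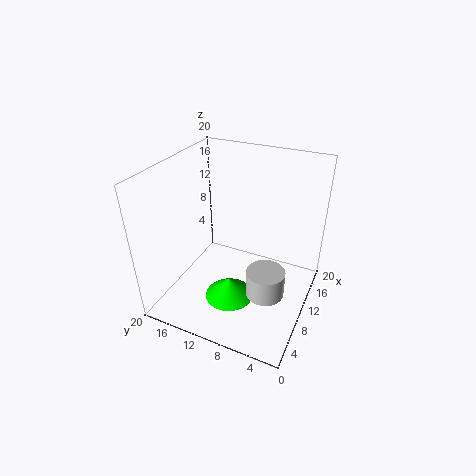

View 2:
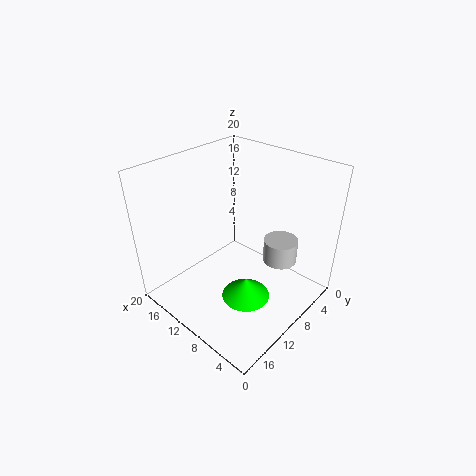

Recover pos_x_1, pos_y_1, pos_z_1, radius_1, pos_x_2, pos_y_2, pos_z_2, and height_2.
pos_x_1 = 8
pos_y_1 = 10.5
pos_z_1 = 1
radius_1 = 3.5
pos_x_2 = 6.5
pos_y_2 = 4.5
pos_z_2 = 5
height_2 = 3.5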